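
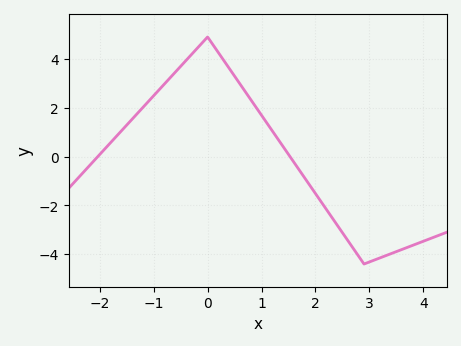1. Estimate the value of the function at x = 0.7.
2.6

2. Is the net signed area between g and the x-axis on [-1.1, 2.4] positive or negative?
positive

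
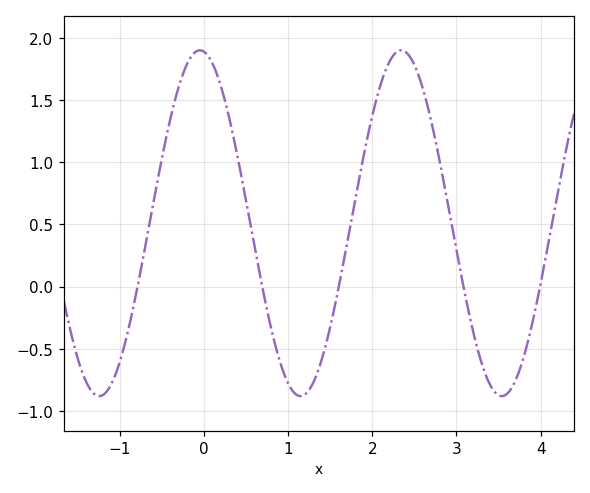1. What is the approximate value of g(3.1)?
-0.05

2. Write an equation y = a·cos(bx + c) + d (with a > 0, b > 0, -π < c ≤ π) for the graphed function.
y = 1.39cos(2.6x + 0.12) + 0.51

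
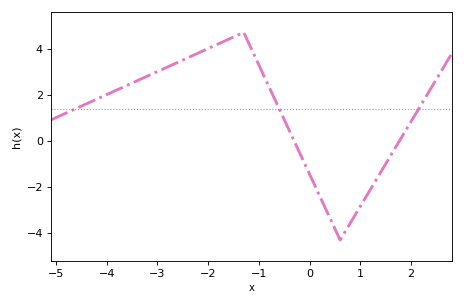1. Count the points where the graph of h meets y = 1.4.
3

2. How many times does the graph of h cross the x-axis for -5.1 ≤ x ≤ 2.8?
2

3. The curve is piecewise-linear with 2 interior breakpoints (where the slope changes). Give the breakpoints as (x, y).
(-1.3, 4.7); (0.6, -4.3)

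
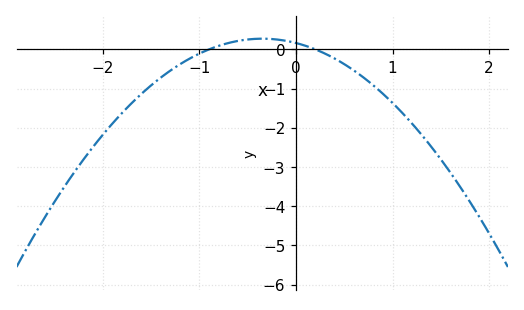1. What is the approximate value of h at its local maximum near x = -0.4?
0.272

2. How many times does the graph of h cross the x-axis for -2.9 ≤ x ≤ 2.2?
2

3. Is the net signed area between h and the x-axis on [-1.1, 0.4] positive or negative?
positive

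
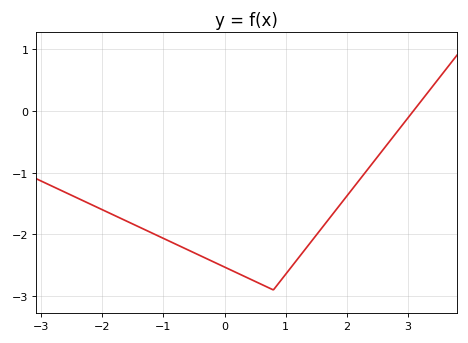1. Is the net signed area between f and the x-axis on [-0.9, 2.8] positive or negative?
negative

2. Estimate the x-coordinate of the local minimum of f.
0.799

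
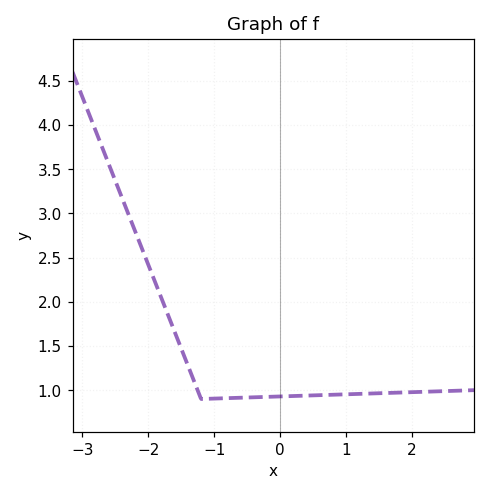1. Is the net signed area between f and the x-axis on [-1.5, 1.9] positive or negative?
positive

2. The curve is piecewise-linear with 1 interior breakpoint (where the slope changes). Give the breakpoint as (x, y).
(-1.2, 0.9)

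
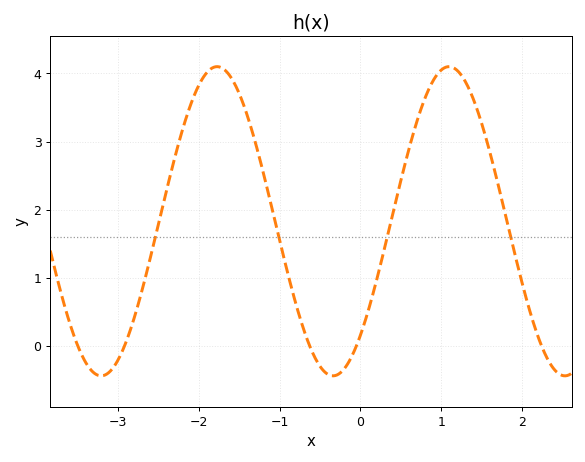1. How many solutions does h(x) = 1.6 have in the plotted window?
4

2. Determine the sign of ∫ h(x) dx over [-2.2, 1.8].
positive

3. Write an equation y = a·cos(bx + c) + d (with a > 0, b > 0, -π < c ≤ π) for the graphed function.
y = 2.27cos(2.19x - 2.4) + 1.83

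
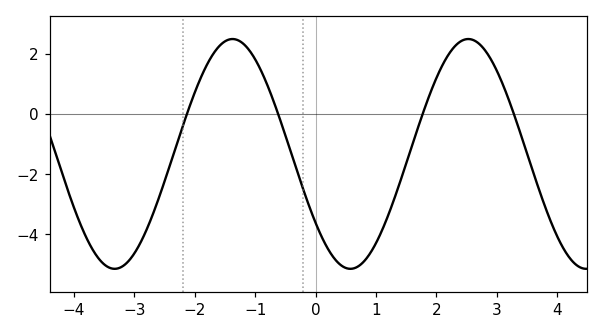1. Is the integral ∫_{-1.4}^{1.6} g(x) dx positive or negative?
negative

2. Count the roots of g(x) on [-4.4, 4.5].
4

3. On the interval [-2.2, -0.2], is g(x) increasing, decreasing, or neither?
neither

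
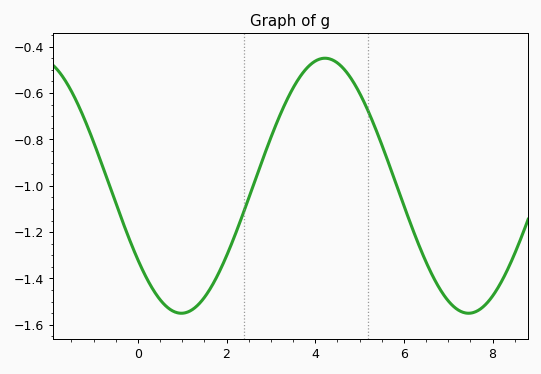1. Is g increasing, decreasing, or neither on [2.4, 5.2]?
neither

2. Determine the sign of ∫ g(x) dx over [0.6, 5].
negative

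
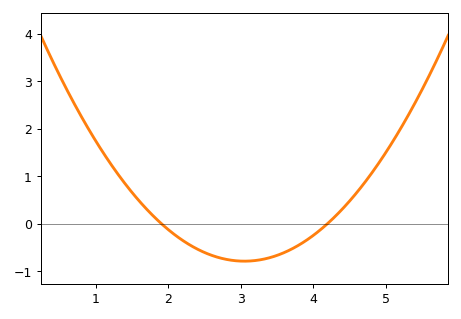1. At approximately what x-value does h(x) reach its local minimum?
3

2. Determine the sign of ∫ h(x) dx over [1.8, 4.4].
negative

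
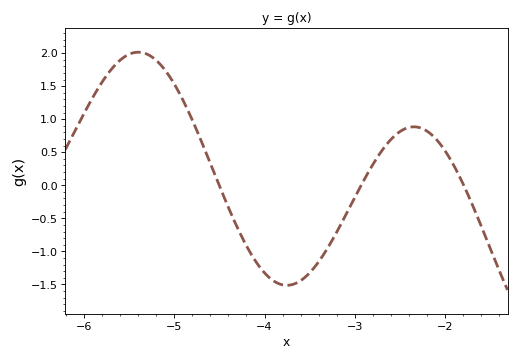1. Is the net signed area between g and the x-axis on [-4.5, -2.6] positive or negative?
negative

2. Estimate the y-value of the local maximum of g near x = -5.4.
2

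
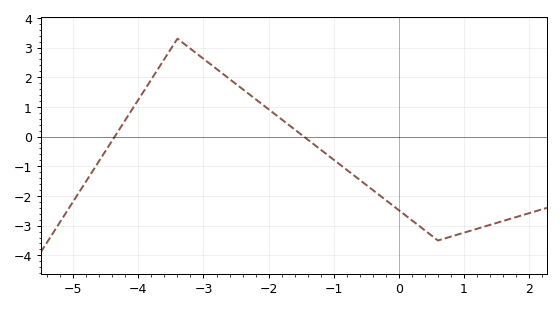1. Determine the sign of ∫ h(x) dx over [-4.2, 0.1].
positive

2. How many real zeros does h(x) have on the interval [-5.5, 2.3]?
2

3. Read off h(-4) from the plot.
1.24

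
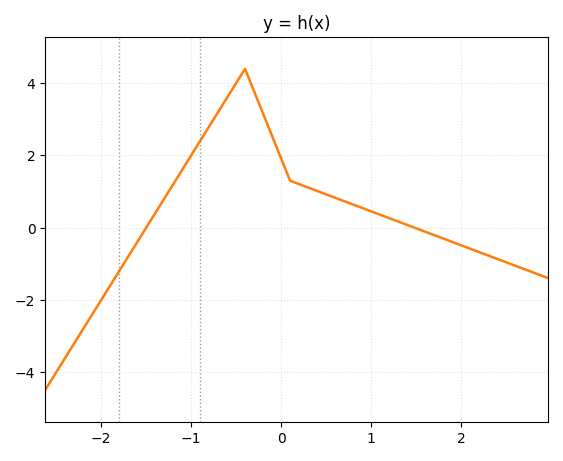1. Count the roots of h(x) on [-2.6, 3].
2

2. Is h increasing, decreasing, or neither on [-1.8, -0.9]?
increasing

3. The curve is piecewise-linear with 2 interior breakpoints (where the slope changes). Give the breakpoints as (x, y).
(-0.4, 4.4); (0.1, 1.3)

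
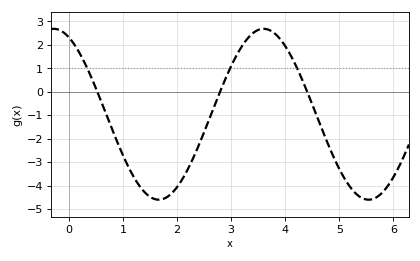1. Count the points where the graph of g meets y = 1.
3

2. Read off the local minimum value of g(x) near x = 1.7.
-4.6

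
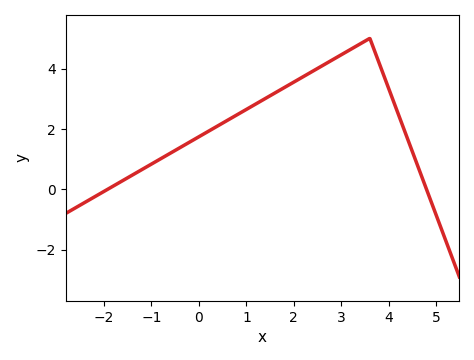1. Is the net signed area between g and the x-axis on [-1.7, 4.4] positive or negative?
positive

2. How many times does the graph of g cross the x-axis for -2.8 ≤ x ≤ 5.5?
2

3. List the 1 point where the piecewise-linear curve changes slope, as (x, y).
(3.6, 5)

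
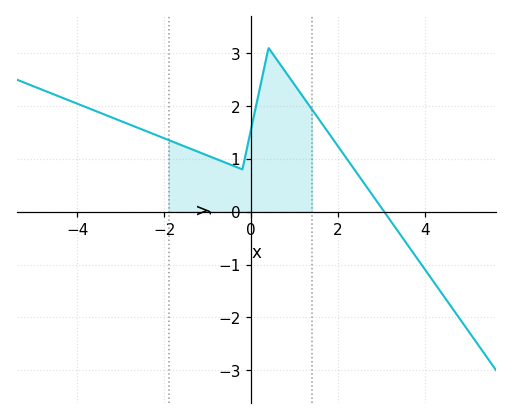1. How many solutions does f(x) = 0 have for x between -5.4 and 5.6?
1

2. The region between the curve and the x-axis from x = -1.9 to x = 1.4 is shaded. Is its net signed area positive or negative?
positive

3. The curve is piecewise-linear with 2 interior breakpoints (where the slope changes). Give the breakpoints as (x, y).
(-0.2, 0.8); (0.4, 3.1)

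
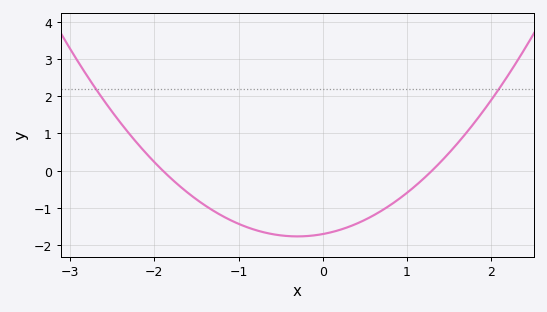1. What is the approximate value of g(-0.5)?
-1.7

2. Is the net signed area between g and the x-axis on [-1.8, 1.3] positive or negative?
negative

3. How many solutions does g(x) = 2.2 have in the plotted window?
2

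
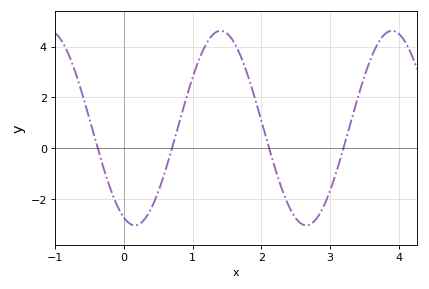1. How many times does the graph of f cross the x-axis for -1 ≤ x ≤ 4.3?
4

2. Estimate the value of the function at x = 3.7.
4.2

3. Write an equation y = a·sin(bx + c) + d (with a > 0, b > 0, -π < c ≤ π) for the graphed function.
y = 3.83sin(2.5x - 2) + 0.79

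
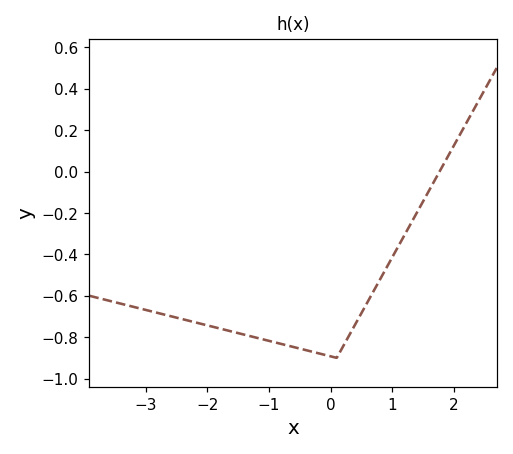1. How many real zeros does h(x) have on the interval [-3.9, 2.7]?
1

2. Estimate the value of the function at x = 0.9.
-0.46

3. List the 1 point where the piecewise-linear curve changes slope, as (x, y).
(0.1, -0.9)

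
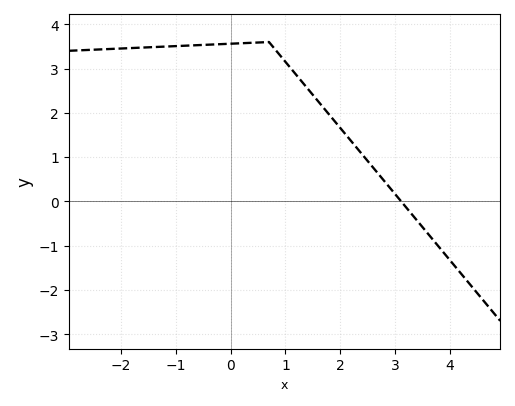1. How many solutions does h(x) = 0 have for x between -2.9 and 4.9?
1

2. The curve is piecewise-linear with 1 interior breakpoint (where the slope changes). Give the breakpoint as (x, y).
(0.7, 3.6)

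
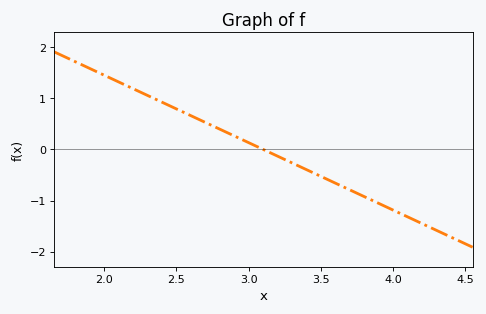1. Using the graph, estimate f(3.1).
0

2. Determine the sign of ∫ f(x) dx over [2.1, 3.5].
positive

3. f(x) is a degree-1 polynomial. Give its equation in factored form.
y = -1.32(x - 3.1)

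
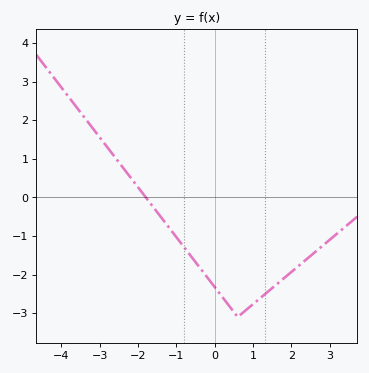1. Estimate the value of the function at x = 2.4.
-1.6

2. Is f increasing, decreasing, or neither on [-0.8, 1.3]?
neither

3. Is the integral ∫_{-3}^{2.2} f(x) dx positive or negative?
negative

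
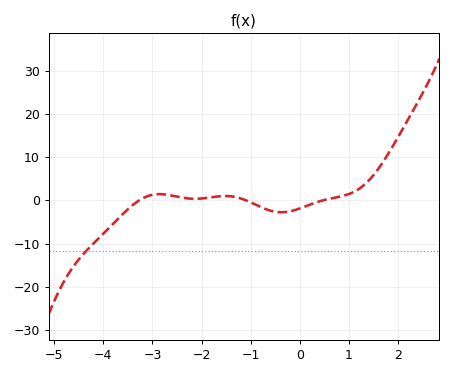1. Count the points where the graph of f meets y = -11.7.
1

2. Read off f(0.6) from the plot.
0.335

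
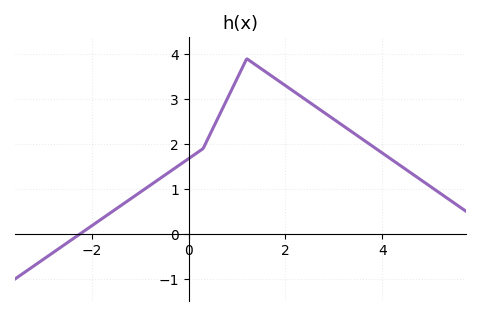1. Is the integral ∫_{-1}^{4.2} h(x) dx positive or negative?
positive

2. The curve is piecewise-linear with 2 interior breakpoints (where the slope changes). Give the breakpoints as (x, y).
(0.3, 1.9); (1.2, 3.9)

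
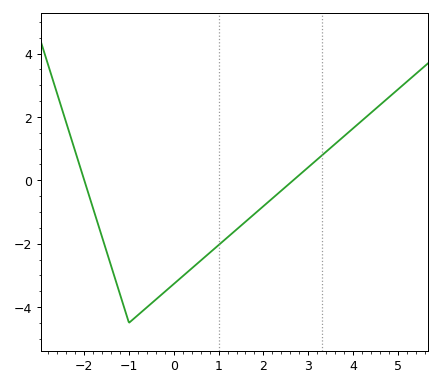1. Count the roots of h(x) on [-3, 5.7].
2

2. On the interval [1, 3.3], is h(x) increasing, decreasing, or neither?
increasing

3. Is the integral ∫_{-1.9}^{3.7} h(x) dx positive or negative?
negative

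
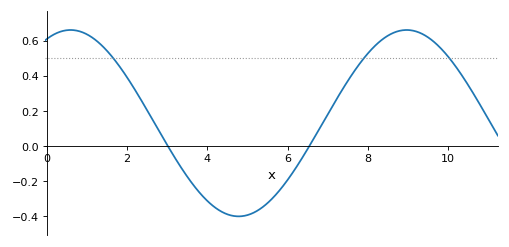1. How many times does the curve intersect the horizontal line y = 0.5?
3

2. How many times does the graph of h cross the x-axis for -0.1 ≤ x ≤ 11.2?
2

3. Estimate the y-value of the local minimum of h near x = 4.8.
-0.4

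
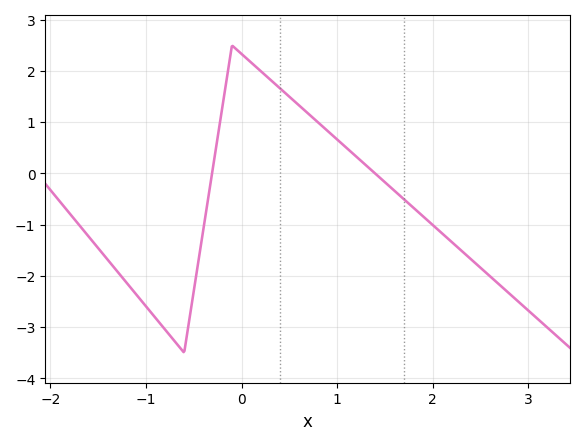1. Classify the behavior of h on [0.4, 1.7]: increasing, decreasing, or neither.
decreasing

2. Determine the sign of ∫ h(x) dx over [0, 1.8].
positive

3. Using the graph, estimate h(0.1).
2.2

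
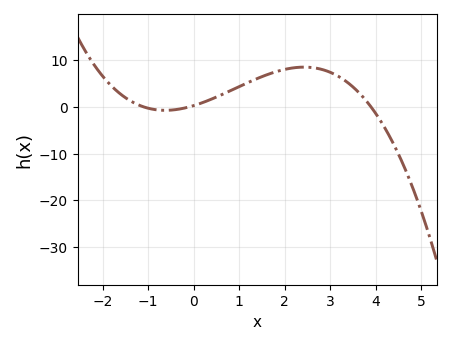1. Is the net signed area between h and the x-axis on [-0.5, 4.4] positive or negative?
positive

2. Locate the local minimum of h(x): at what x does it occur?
-0.629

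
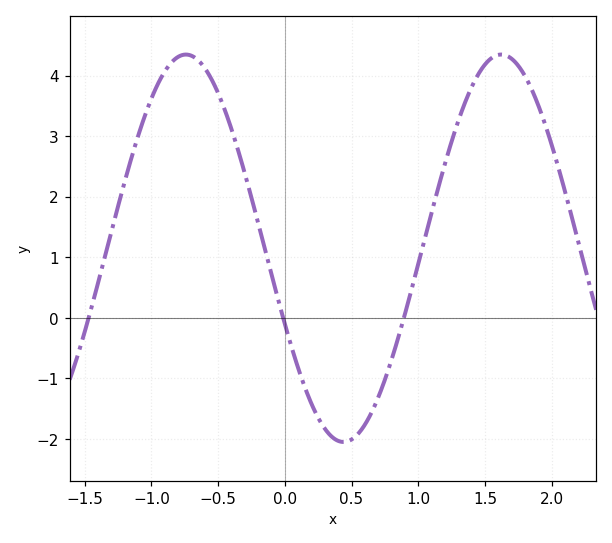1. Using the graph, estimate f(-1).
3.62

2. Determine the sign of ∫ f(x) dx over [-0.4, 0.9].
negative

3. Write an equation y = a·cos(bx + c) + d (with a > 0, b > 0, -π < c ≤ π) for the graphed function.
y = 3.2cos(2.66x + 1.97) + 1.15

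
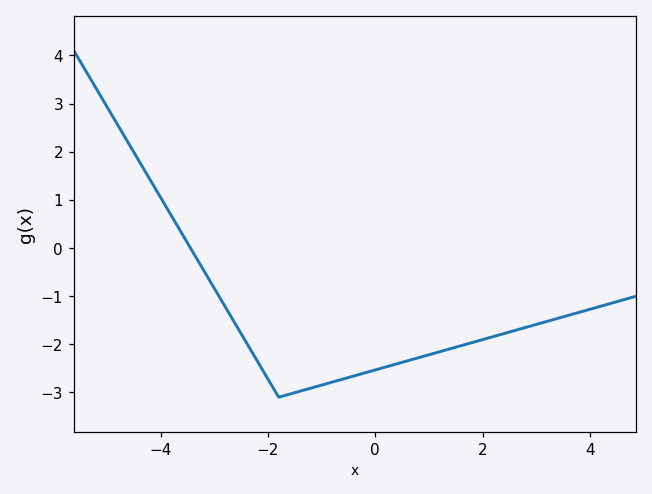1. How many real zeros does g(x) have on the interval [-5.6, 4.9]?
1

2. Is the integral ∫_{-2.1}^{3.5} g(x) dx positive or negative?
negative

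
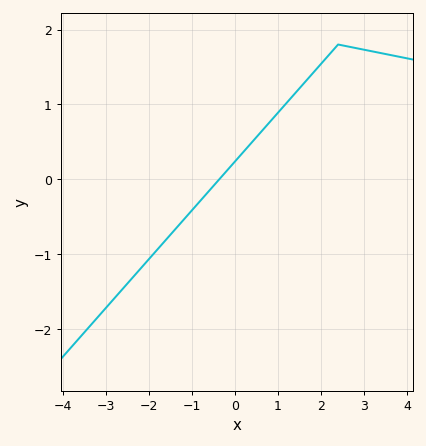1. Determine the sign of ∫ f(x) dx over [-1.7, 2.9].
positive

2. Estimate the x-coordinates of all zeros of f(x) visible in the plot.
-0.363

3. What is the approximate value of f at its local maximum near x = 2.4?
1.8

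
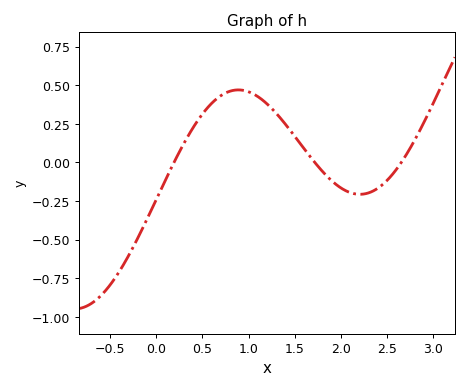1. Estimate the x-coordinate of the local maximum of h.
0.888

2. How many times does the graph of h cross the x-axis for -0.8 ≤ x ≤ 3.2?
3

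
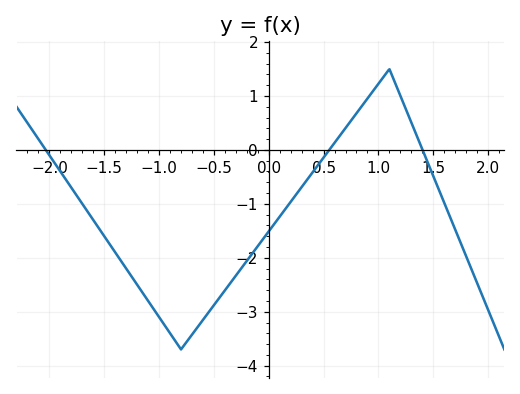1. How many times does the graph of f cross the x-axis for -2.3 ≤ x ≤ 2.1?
3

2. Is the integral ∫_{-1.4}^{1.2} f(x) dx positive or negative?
negative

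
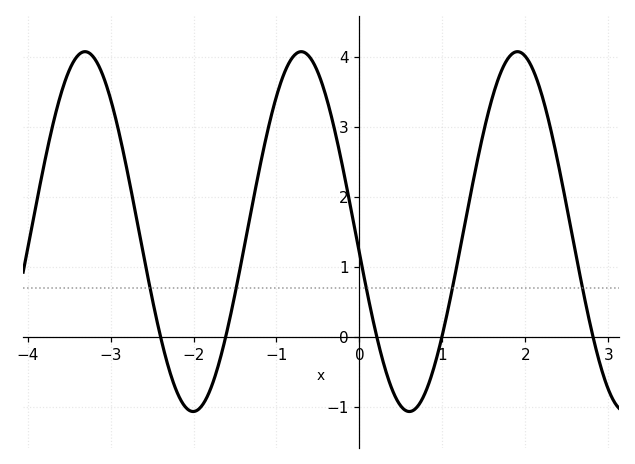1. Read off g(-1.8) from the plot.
-0.8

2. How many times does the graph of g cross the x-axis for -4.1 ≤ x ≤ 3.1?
5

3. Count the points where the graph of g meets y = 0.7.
5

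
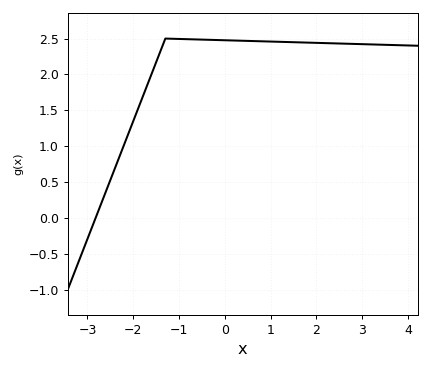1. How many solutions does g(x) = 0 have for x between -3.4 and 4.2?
1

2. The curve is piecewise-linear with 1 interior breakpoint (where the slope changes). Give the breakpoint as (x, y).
(-1.3, 2.5)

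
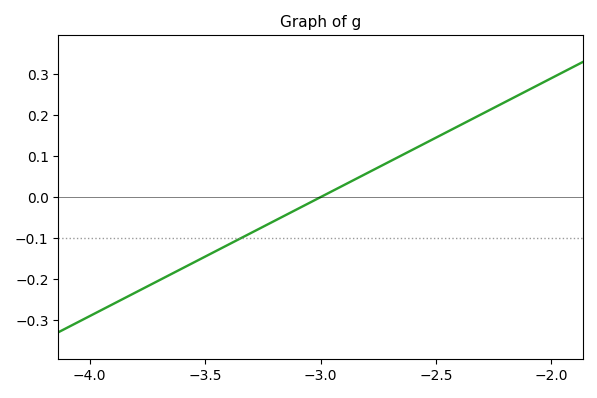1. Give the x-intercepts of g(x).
-3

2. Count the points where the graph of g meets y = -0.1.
1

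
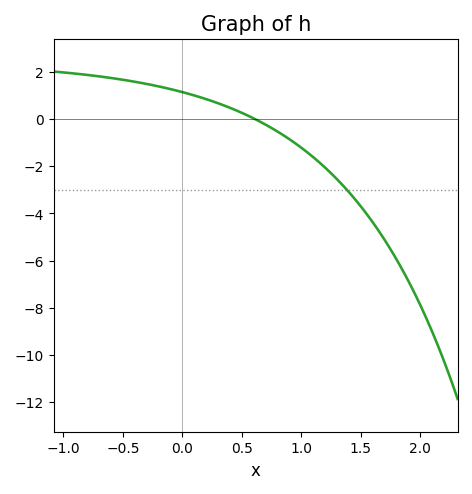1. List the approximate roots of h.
0.613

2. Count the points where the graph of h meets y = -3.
1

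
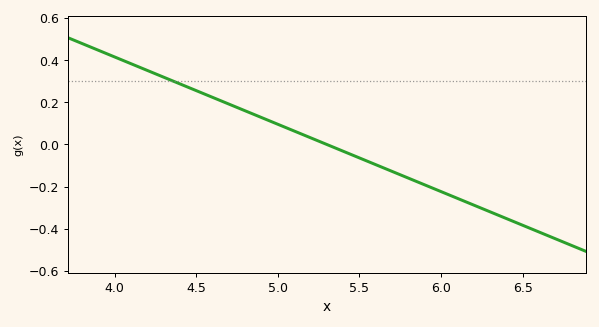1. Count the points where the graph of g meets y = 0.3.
1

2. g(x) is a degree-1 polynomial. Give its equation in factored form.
y = -0.32(x - 5.3)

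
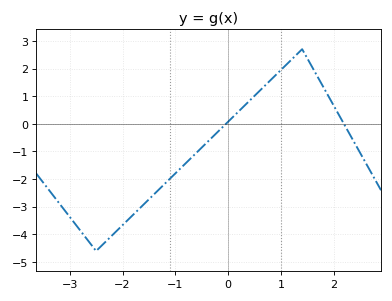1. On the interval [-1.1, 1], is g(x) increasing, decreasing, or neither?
increasing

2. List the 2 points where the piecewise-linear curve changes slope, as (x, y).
(-2.5, -4.6); (1.4, 2.7)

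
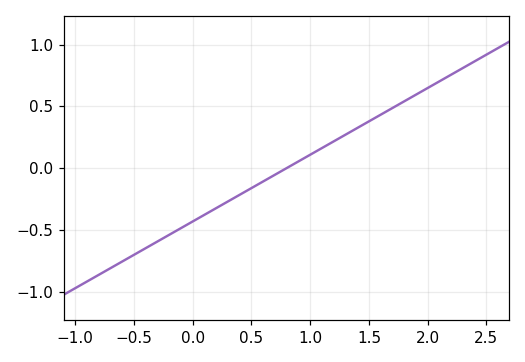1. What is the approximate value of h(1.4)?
0.324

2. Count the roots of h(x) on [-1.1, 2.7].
1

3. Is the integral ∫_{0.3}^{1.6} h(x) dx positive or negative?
positive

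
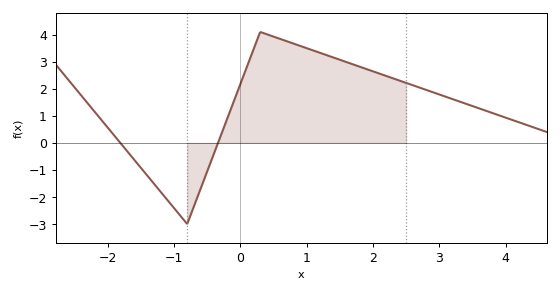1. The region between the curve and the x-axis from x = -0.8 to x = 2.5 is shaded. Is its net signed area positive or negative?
positive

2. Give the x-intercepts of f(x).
-1.8, -0.3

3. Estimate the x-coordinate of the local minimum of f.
-0.8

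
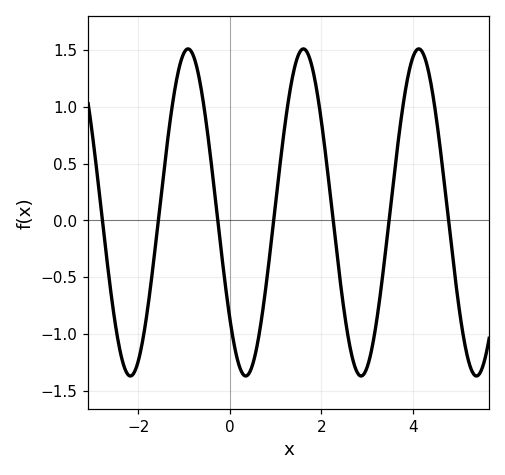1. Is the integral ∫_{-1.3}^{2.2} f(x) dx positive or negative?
positive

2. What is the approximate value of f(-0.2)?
-0.2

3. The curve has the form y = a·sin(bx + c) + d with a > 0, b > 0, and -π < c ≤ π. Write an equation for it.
y = 1.44sin(2.5x - 2.4) + 0.07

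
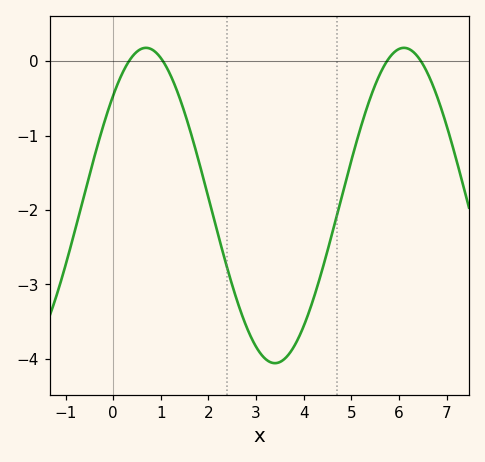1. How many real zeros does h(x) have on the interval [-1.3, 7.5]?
4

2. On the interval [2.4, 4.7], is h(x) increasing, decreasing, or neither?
neither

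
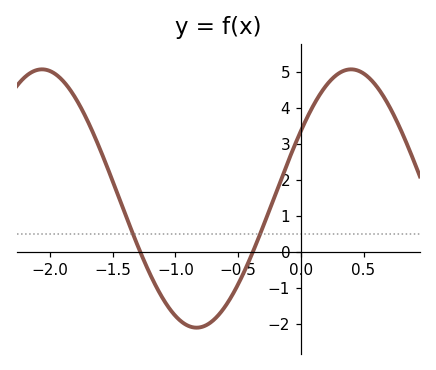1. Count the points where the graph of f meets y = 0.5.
2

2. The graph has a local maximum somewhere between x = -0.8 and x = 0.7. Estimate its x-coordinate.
0.401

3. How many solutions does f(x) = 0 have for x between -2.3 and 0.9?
2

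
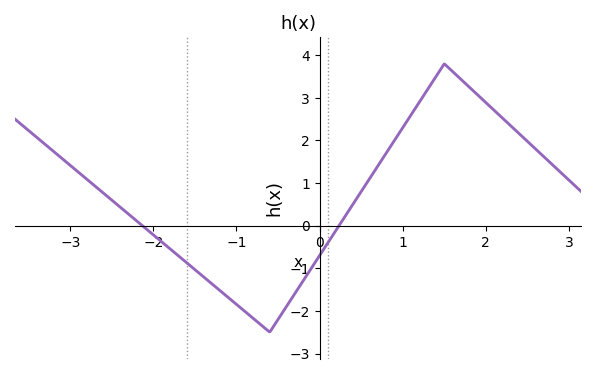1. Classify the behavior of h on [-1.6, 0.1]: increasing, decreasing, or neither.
neither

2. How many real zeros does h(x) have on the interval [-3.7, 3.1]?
2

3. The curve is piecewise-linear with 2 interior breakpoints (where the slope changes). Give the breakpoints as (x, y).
(-0.6, -2.5); (1.5, 3.8)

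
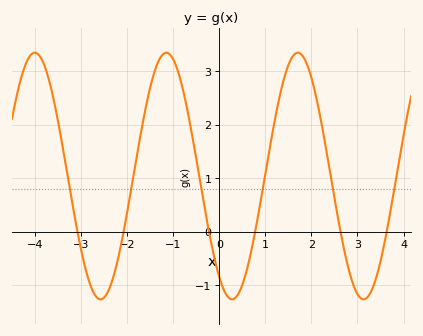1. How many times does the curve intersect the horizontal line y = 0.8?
6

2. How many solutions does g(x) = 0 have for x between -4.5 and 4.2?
6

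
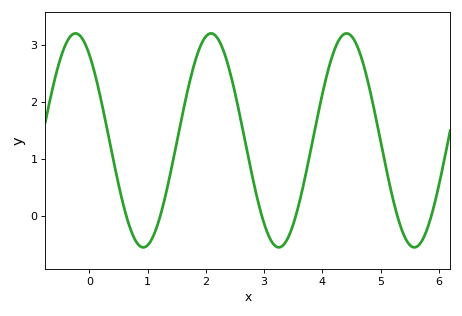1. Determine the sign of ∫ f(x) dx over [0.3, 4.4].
positive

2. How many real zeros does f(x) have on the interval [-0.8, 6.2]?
6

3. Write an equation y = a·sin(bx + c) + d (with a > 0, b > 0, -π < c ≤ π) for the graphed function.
y = 1.88sin(2.7x + 2.2) + 1.32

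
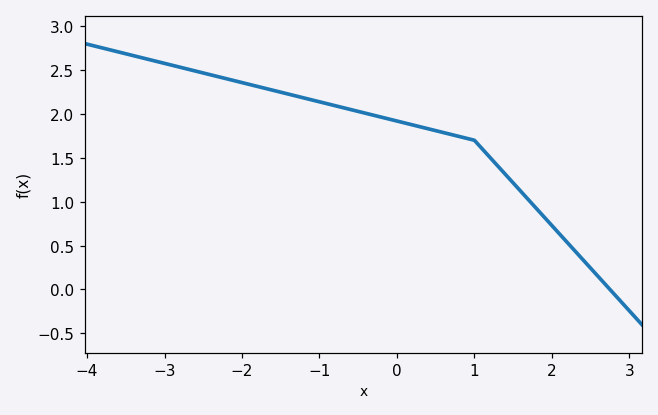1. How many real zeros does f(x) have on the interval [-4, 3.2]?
1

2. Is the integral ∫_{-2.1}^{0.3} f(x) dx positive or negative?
positive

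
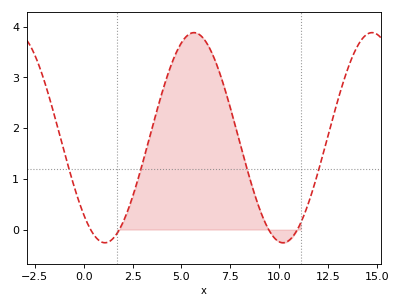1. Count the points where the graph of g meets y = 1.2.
4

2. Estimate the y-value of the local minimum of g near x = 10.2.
-0.3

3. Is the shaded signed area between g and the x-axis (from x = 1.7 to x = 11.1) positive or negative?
positive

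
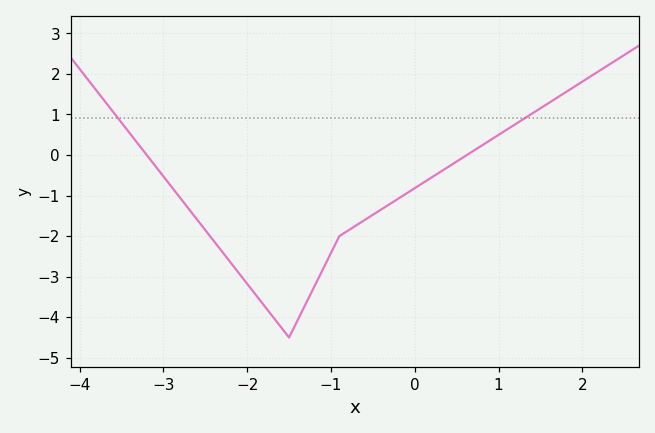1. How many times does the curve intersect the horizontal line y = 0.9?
2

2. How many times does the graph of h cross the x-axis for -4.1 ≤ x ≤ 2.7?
2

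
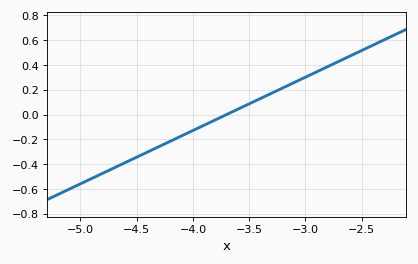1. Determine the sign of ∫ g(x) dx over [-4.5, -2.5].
positive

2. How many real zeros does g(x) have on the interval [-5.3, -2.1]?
1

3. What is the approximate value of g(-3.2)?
0.215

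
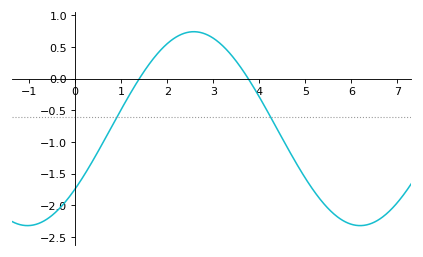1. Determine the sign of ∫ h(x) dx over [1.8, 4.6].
positive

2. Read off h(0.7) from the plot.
-0.886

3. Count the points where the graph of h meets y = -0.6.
2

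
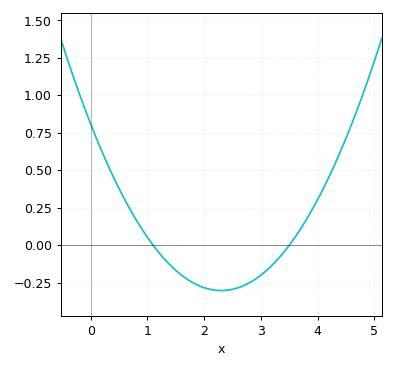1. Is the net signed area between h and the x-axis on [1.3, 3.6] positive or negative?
negative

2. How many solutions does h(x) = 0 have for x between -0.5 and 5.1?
2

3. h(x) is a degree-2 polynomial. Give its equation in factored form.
y = 0.21(x - 1.1)(x - 3.5)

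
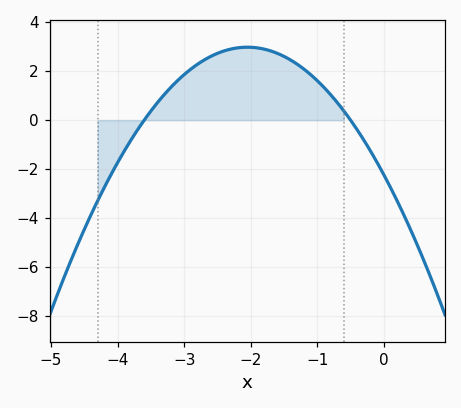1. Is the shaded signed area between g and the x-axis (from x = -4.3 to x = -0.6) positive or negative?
positive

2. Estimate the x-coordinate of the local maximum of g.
-2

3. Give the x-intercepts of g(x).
-3.6, -0.5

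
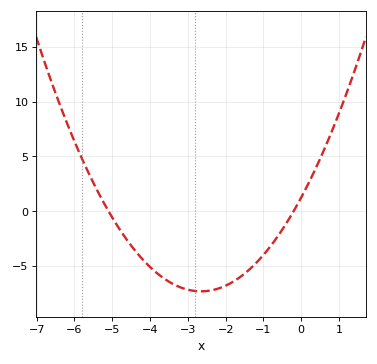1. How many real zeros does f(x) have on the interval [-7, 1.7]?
2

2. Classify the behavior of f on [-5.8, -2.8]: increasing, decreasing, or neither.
decreasing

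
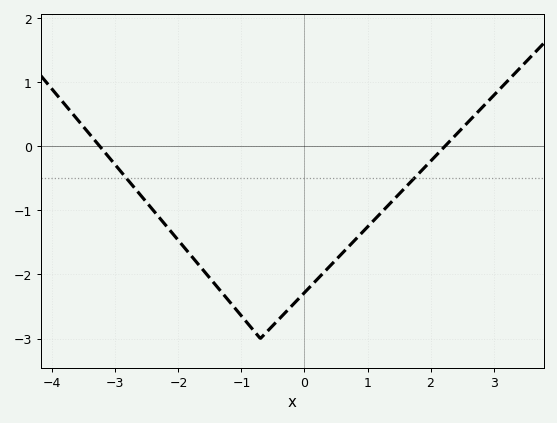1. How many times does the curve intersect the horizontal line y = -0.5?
2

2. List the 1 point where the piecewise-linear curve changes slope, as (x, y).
(-0.7, -3)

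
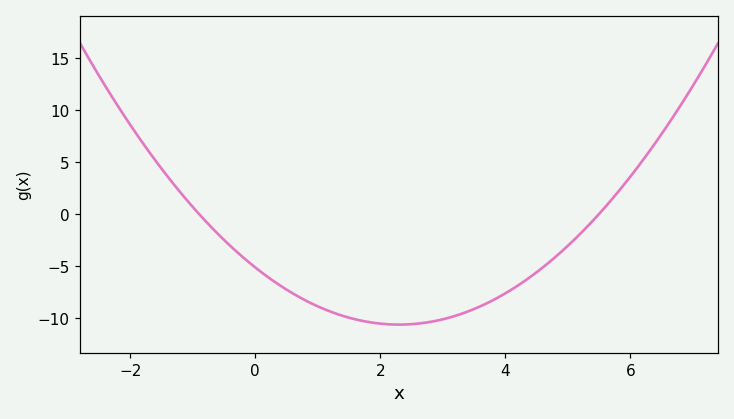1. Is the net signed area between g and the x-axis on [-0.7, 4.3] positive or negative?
negative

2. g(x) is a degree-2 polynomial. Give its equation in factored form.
y = 1.04(x + 0.9)(x - 5.5)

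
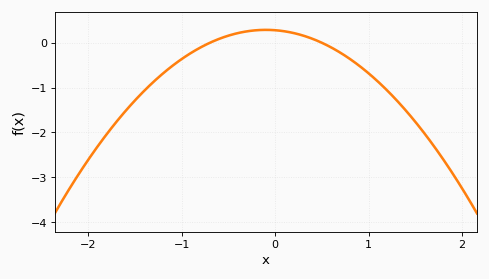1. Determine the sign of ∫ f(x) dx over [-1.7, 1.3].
negative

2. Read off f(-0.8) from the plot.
-0.1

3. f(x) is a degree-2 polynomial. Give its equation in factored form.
y = -0.8(x + 0.7)(x - 0.5)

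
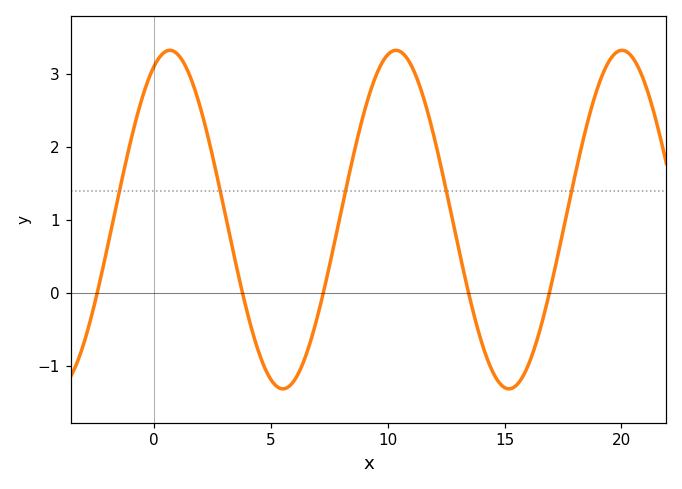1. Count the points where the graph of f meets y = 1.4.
5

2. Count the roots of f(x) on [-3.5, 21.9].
5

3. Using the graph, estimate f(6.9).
-0.443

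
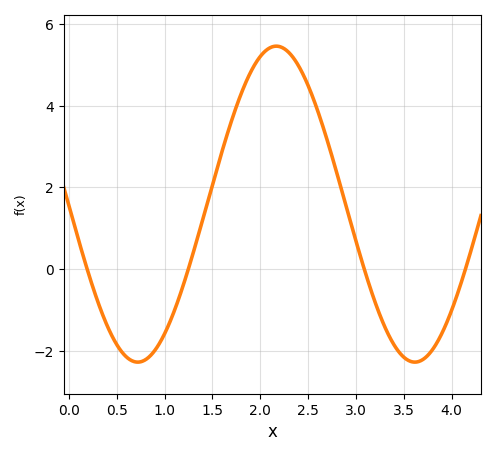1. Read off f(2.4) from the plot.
4.98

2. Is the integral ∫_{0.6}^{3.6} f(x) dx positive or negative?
positive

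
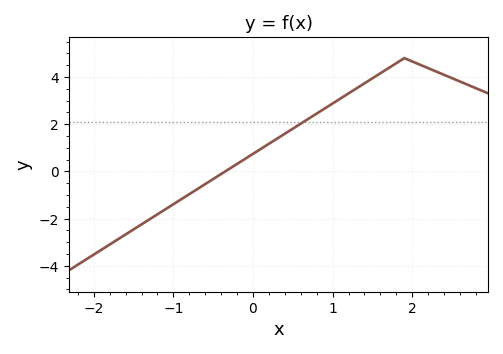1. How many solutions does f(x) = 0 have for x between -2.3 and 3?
1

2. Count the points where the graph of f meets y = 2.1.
1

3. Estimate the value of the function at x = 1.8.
4.59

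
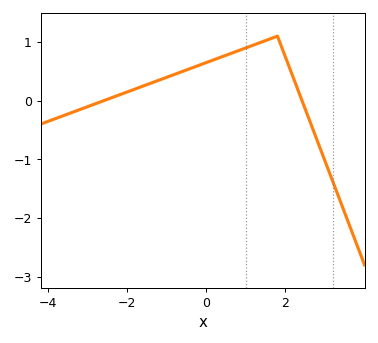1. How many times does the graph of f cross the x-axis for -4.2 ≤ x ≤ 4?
2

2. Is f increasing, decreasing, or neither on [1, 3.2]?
neither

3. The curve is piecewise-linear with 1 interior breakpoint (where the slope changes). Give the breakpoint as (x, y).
(1.8, 1.1)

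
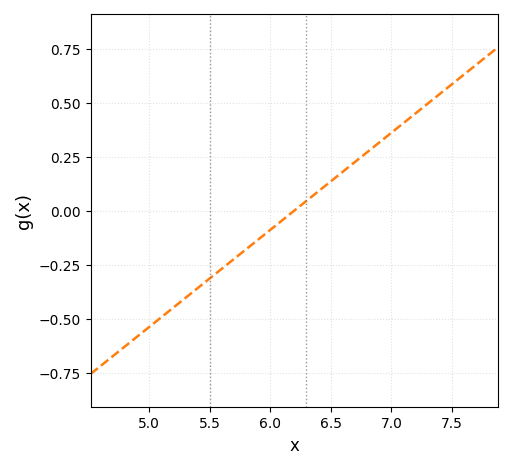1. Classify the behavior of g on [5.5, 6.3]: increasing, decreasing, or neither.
increasing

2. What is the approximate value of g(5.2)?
-0.44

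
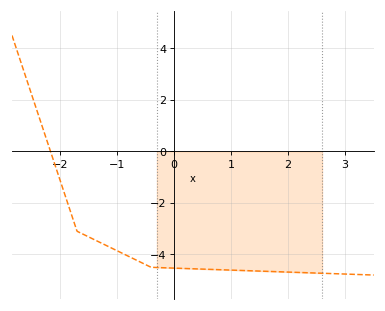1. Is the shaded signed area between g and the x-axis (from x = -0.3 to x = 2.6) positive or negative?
negative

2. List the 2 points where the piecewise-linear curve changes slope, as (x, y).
(-1.7, -3.1); (-0.4, -4.5)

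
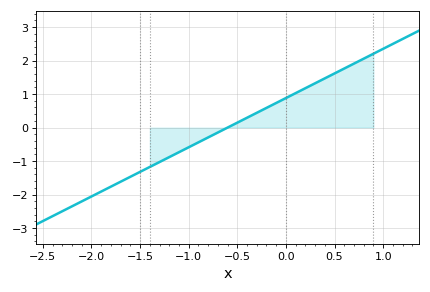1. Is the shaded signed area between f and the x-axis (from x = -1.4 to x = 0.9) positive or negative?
positive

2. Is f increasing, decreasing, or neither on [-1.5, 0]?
increasing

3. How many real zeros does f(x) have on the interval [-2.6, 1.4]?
1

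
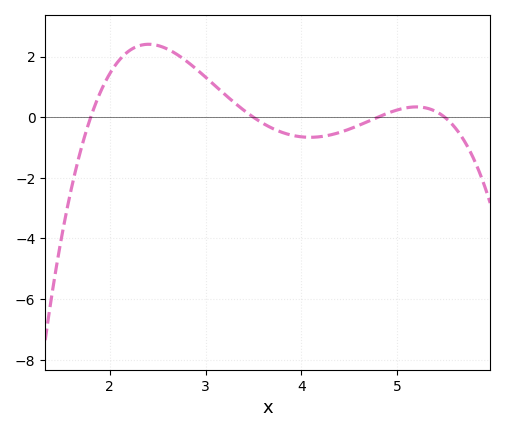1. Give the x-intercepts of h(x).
1.8, 3.5, 4.8, 5.5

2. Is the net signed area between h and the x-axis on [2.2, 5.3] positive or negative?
positive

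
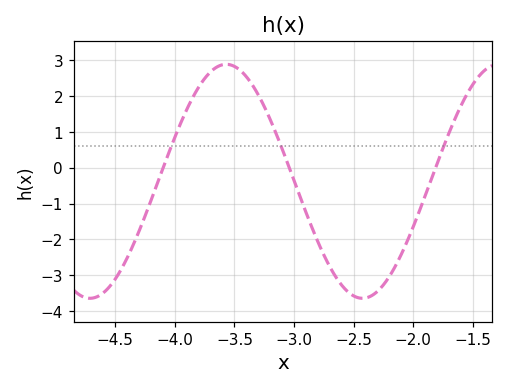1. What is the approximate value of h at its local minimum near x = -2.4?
-3.64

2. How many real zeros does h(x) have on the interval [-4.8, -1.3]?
3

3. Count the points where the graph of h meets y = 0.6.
3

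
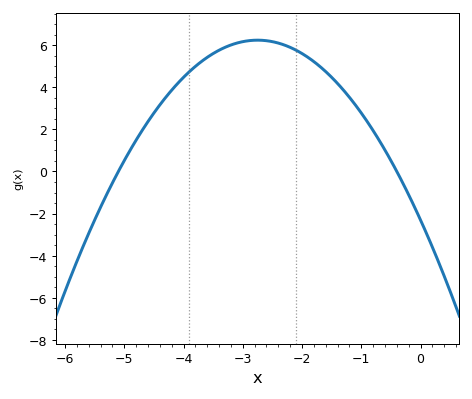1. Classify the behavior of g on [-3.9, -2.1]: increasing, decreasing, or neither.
neither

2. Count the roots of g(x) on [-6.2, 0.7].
2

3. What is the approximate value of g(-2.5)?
6.17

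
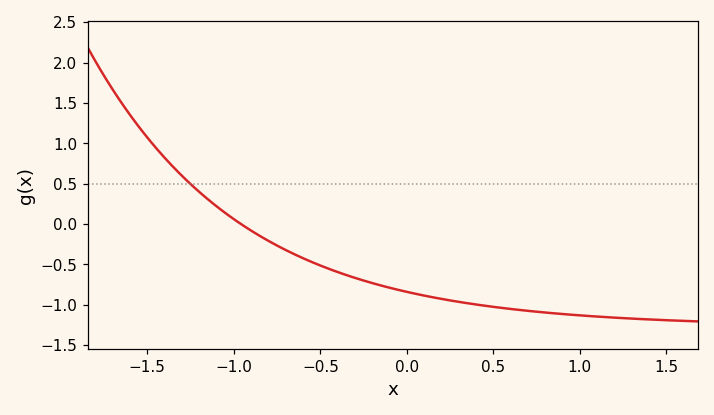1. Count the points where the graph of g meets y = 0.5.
1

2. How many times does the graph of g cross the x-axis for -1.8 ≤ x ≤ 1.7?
1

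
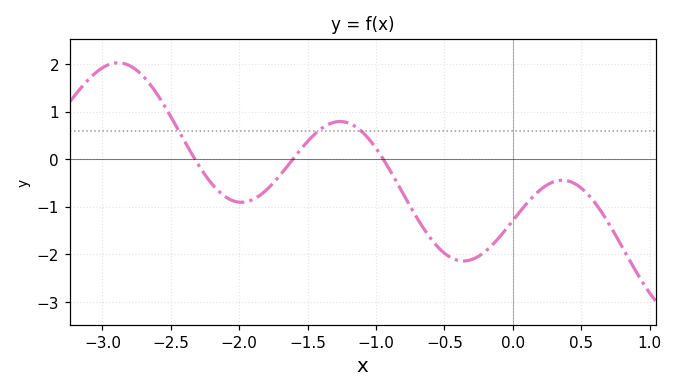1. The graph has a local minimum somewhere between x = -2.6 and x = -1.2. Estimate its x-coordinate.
-2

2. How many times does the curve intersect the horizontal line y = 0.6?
3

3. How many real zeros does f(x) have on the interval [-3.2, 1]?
3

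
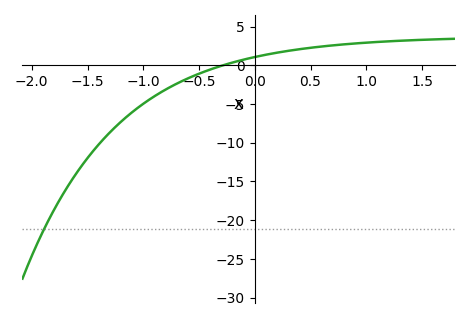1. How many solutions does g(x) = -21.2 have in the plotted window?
1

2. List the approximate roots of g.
-0.3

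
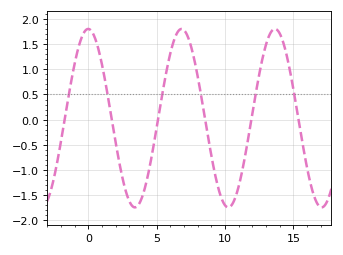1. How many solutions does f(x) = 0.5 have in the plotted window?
6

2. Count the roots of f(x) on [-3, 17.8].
6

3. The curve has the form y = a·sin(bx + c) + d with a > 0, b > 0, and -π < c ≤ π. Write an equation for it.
y = 1.77sin(0.92x + 1.58) + 0.03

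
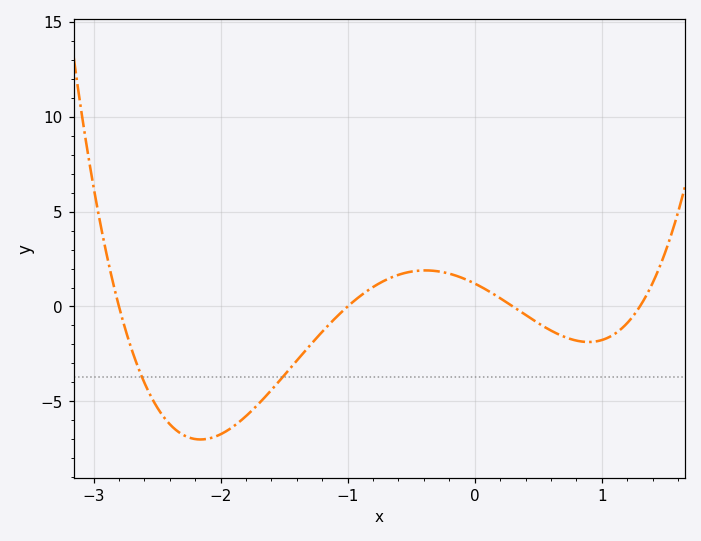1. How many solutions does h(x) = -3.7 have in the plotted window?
2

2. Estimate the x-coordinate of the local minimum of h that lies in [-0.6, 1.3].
0.9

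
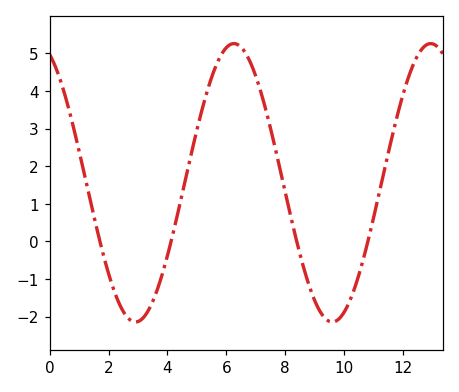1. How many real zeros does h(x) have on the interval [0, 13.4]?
4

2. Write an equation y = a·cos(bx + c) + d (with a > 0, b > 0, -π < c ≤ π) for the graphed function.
y = 3.7cos(0.94x + 0.4) + 1.56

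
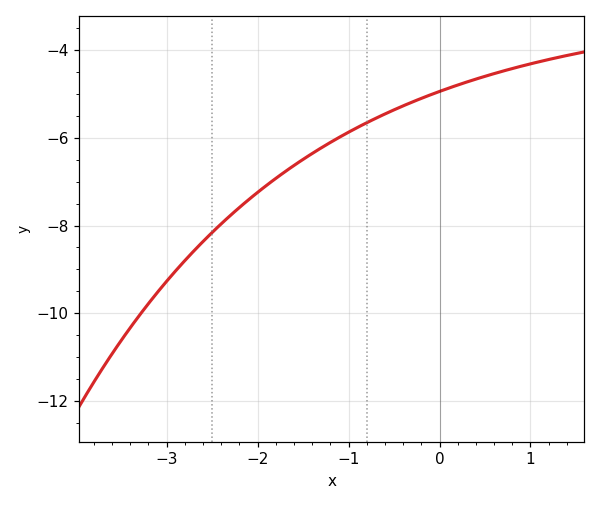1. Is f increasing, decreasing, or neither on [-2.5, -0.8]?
increasing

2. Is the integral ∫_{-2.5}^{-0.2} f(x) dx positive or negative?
negative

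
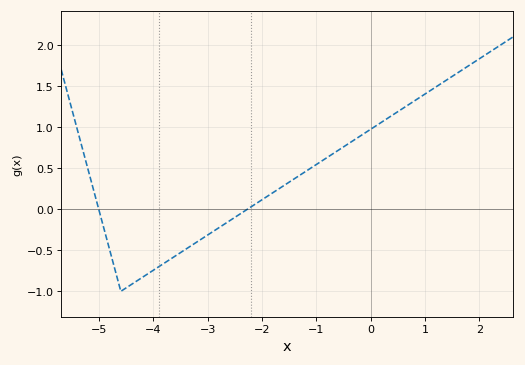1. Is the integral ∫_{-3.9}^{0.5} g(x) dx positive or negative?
positive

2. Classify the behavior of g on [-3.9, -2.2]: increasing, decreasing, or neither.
increasing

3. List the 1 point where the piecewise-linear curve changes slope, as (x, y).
(-4.6, -1)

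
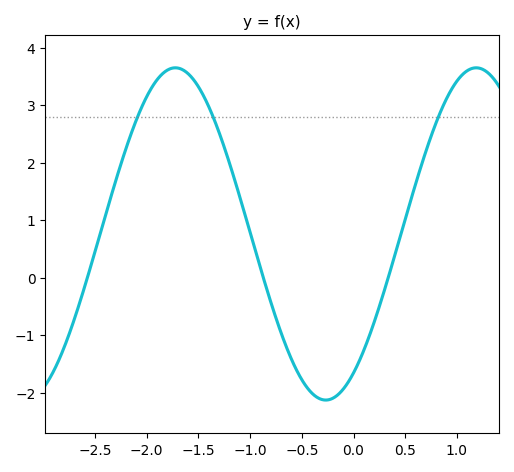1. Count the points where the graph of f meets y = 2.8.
3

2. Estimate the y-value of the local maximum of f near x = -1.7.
3.6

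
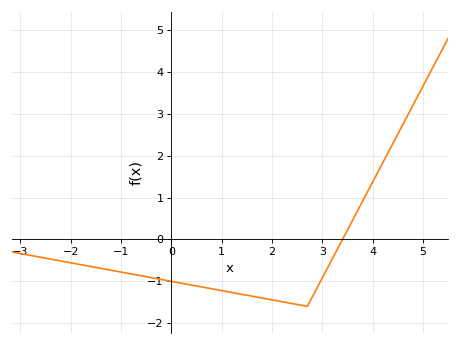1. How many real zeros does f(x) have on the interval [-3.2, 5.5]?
1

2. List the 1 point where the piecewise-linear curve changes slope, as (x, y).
(2.7, -1.6)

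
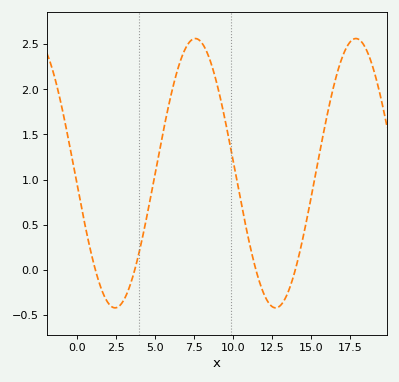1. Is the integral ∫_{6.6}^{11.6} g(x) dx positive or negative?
positive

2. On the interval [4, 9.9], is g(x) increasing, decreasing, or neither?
neither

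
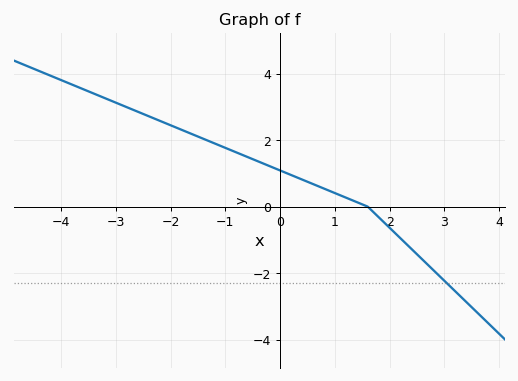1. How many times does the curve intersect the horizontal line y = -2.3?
1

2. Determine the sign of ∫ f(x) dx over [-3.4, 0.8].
positive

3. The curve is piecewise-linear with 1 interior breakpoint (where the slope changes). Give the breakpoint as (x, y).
(1.6, 0)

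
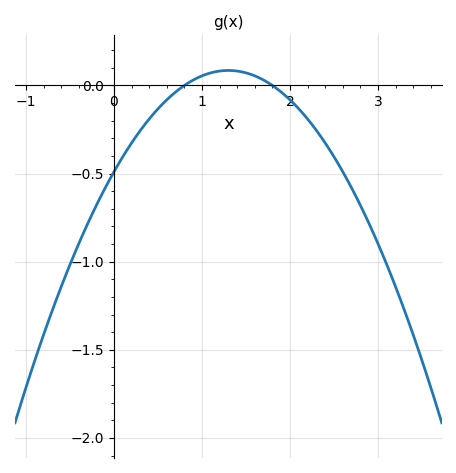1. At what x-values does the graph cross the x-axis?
0.8, 1.8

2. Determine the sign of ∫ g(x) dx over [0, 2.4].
negative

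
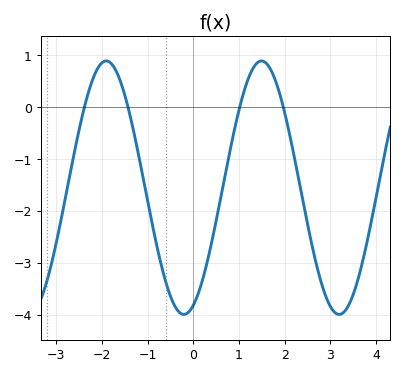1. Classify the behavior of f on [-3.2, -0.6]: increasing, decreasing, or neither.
neither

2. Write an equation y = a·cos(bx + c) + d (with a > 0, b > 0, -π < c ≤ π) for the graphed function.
y = 2.44cos(1.85x - 2.76) - 1.55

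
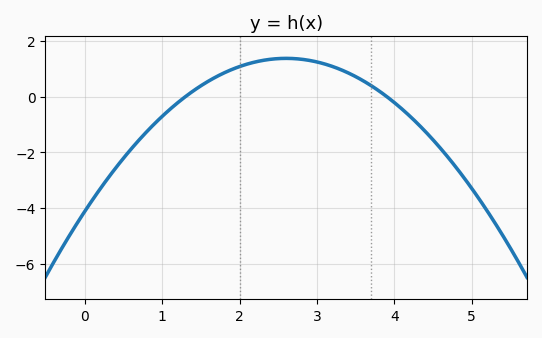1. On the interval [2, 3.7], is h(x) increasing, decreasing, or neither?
neither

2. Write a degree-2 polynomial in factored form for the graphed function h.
y = -0.81(x - 1.3)(x - 3.9)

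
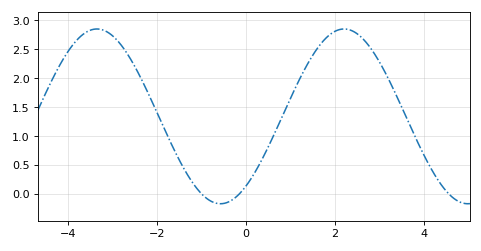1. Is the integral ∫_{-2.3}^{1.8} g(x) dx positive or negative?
positive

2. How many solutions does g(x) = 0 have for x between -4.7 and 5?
3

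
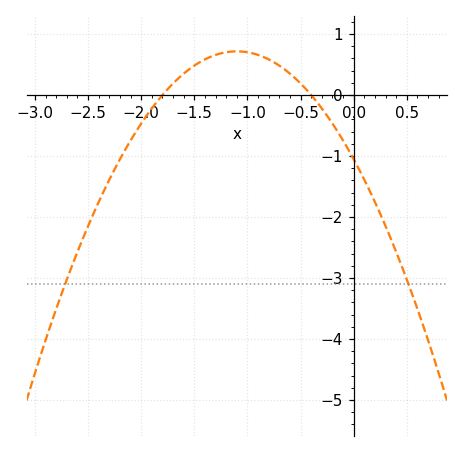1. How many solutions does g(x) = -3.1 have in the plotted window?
2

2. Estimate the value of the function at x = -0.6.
0.4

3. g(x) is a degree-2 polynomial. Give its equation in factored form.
y = -1.46(x + 1.8)(x + 0.4)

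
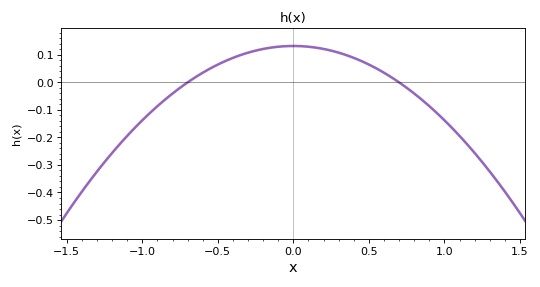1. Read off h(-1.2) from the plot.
-0.26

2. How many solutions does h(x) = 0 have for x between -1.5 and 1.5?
2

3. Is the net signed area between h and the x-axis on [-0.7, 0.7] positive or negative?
positive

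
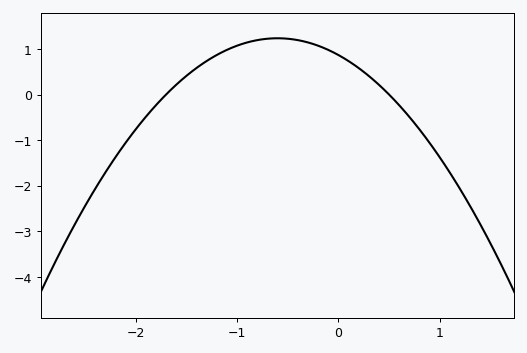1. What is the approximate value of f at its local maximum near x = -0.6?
1.2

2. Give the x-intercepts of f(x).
-1.7, 0.5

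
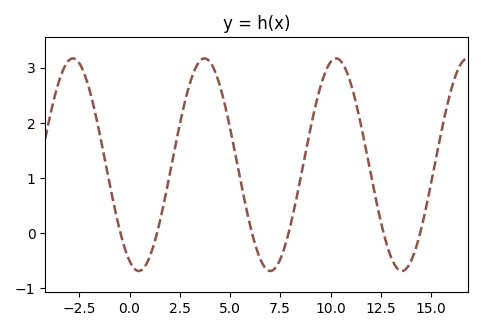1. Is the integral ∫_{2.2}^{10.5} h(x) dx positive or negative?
positive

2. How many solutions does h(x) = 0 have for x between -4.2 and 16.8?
6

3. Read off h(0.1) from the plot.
-0.577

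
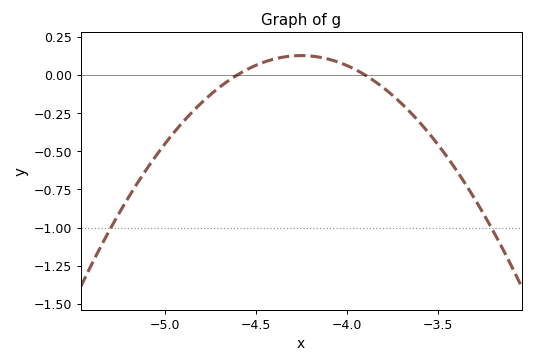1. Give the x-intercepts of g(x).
-4.6, -3.9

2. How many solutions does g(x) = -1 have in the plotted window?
2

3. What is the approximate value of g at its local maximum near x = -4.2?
0.12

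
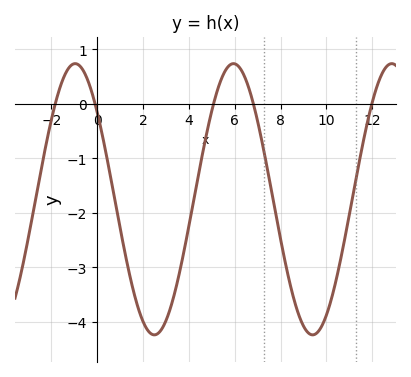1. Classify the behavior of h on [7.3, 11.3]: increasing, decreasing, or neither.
neither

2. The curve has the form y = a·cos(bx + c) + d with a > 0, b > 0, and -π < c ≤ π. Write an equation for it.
y = 2.49cos(0.91x + 0.87) - 1.75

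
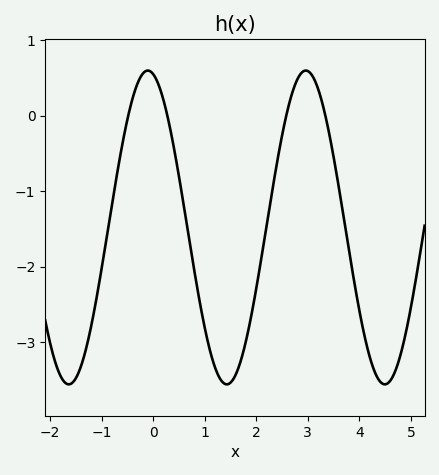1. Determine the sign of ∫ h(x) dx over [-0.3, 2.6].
negative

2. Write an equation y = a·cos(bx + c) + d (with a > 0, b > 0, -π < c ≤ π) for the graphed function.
y = 2.08cos(2.05x + 0.21) - 1.48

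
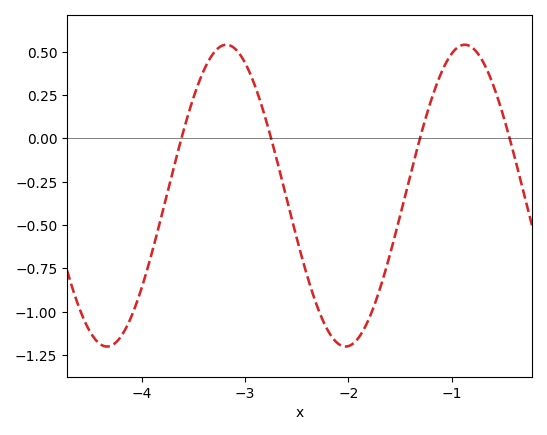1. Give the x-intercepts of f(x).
-3.6, -2.7, -1.3, -0.4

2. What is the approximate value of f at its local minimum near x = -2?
-1.2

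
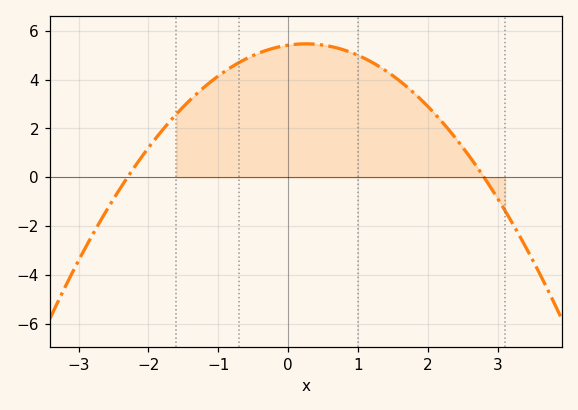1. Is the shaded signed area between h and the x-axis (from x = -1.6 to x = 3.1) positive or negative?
positive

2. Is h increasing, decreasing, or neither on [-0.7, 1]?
neither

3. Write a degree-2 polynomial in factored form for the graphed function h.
y = -0.84(x + 2.3)(x - 2.8)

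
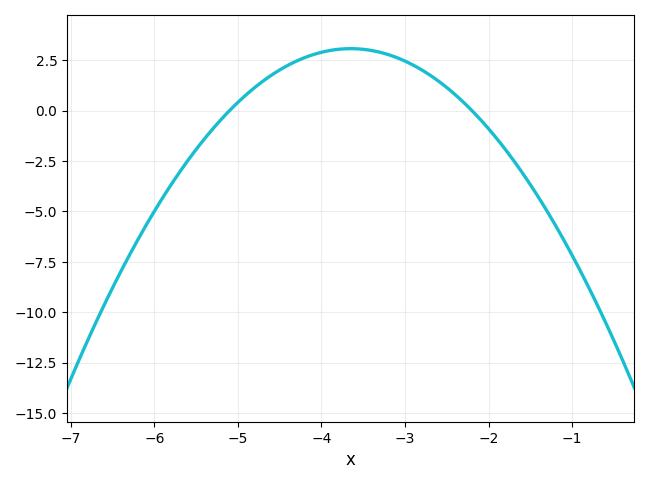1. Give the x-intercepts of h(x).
-5.1, -2.2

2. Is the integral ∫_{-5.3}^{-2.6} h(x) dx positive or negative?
positive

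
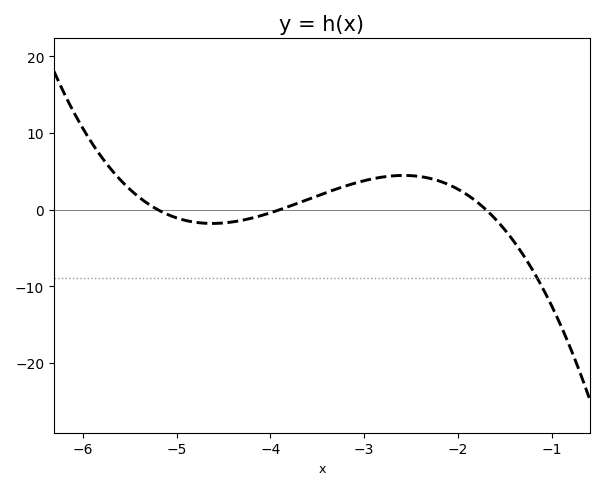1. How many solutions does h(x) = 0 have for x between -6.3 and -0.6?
3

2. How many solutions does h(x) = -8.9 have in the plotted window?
1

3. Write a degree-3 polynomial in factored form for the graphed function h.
y = -1.47(x + 5.2)(x + 3.9)(x + 1.7)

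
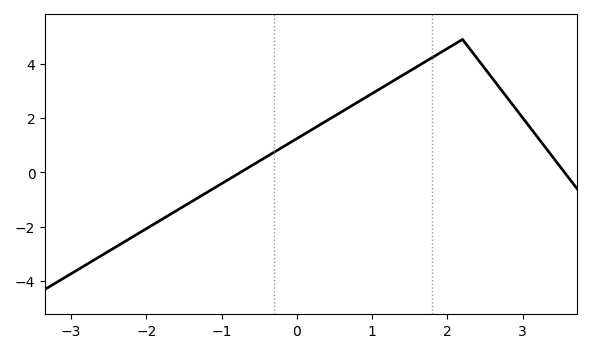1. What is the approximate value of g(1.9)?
4.4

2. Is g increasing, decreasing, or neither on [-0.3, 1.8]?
increasing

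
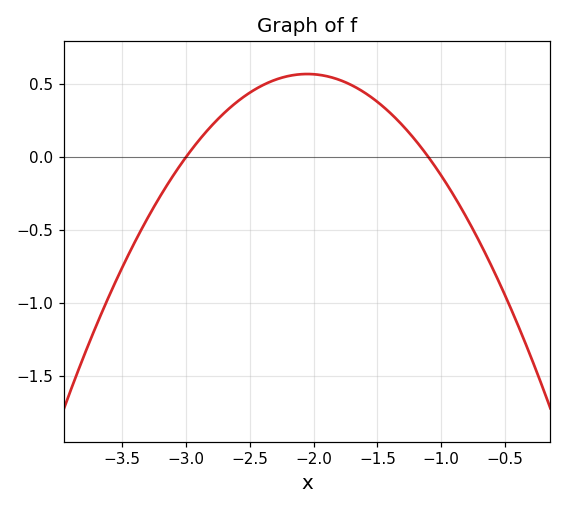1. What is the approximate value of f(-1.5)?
0.378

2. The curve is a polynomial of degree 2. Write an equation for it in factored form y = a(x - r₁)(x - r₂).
y = -0.63(x + 3)(x + 1.1)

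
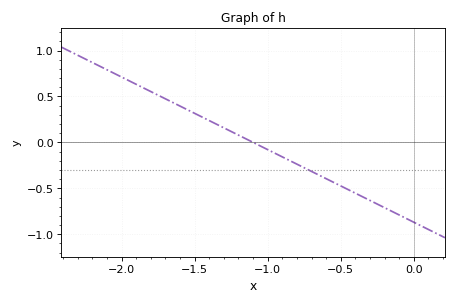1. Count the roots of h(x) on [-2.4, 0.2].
1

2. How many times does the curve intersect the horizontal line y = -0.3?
1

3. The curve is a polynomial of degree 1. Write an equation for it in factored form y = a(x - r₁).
y = -0.79(x + 1.1)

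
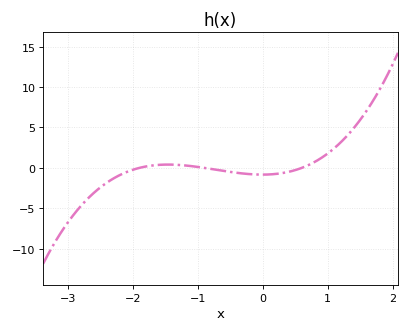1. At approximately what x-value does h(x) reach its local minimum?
0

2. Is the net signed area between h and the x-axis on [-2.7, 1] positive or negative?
negative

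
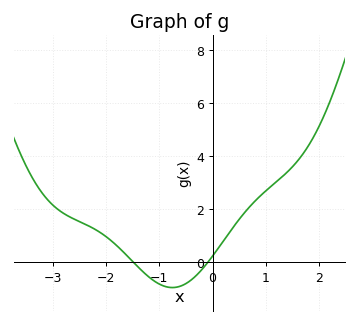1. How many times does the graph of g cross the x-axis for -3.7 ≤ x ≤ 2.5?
2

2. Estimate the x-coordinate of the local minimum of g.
-0.756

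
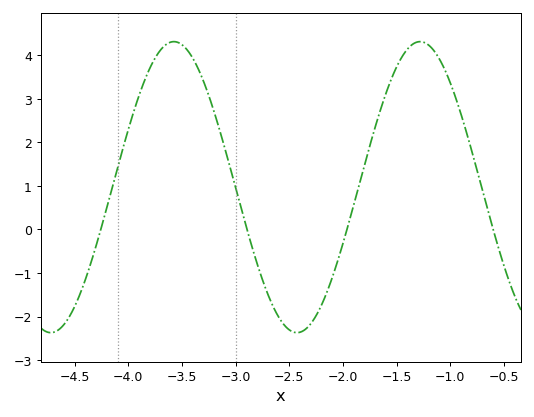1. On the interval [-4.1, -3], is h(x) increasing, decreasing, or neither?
neither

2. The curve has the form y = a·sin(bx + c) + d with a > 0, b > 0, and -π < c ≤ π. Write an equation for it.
y = 3.34sin(2.74x - 1.2) + 0.97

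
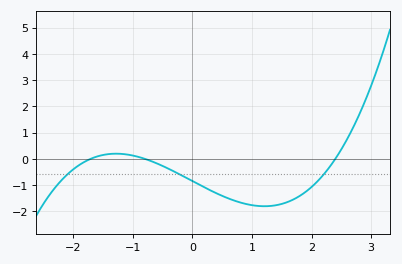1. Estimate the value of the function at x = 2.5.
0.36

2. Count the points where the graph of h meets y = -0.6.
3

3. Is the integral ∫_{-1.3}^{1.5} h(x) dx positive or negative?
negative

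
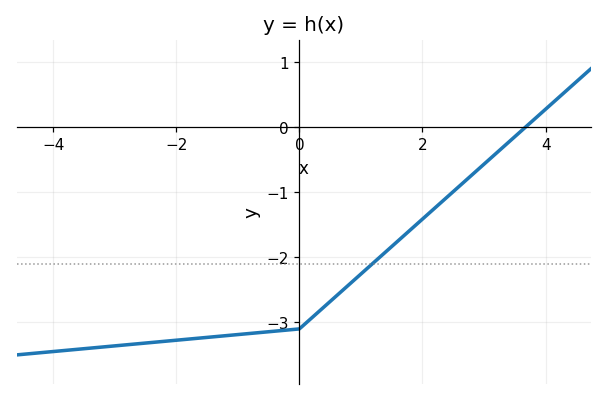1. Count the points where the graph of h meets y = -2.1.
1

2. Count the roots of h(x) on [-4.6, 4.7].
1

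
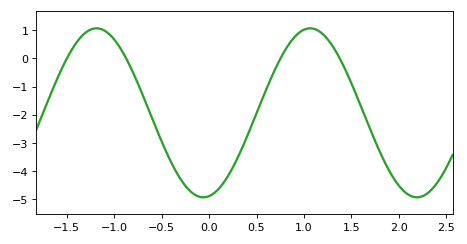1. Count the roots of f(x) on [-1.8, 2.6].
4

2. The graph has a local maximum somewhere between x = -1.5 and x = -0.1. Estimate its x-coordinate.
-1.19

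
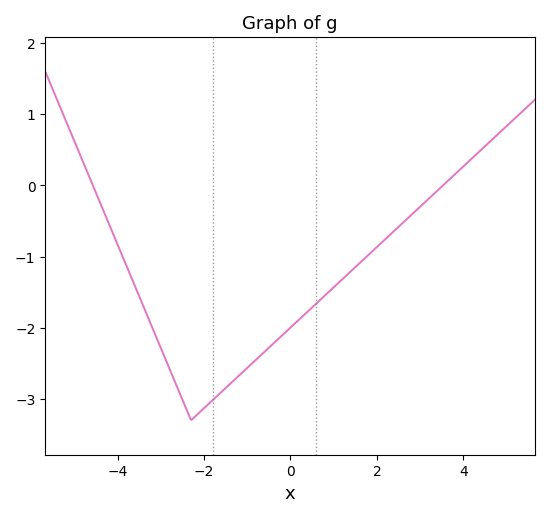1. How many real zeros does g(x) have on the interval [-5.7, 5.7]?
2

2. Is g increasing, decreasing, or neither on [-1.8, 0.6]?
increasing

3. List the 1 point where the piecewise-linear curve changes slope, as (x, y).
(-2.3, -3.3)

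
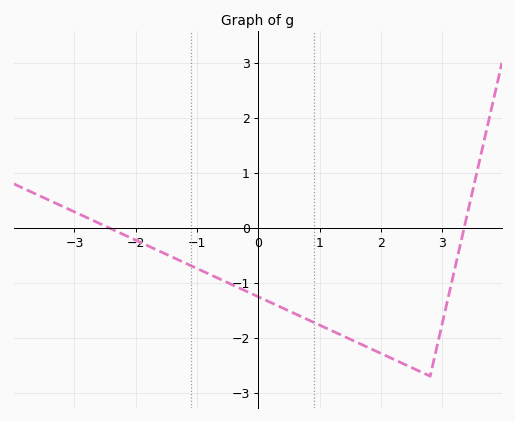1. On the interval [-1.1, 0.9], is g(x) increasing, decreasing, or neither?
decreasing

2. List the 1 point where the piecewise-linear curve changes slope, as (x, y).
(2.8, -2.7)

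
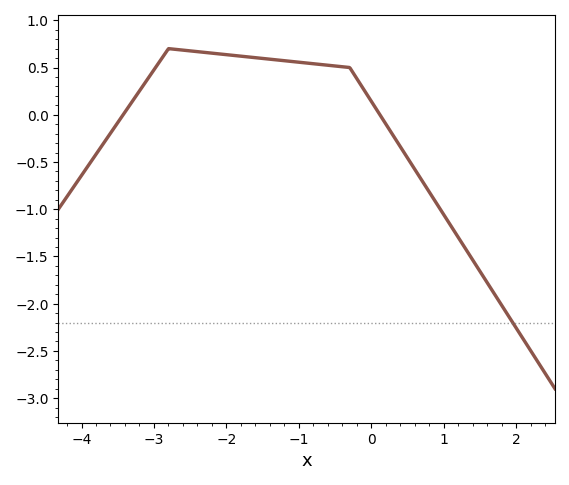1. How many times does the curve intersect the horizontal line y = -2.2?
1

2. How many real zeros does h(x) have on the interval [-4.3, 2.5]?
2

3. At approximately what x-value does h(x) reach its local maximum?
-2.8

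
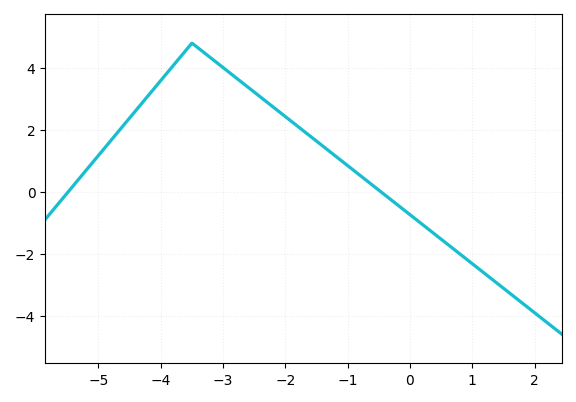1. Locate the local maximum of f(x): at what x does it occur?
-3.5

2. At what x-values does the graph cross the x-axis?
-5.48, -0.468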